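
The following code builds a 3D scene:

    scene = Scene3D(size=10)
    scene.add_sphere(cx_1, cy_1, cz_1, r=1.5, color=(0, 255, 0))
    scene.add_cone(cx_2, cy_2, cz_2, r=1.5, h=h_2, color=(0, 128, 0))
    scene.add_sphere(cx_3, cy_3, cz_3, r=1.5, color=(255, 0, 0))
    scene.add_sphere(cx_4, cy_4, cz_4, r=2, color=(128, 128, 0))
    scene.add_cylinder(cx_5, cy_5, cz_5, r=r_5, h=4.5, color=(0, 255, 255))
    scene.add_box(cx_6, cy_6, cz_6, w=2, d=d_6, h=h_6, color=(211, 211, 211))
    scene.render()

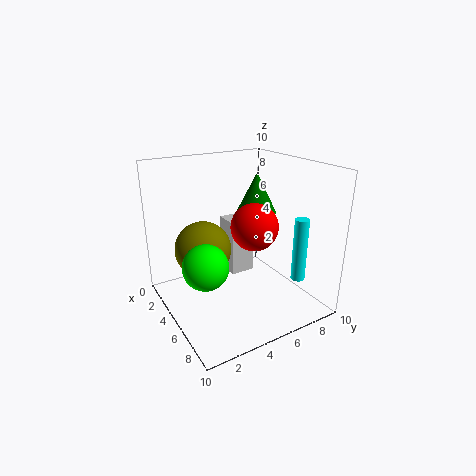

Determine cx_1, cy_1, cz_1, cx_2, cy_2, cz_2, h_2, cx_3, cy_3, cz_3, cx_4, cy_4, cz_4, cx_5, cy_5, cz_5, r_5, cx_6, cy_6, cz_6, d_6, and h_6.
cx_1 = 6, cy_1 = 2, cz_1 = 4, cx_2 = 3.5, cy_2 = 7.5, cz_2 = 6, h_2 = 3, cx_3 = 7, cy_3 = 5, cz_3 = 6.5, cx_4 = 3.5, cy_4 = 3, cz_4 = 4, cx_5 = 7.5, cy_5 = 8.5, cz_5 = 2, r_5 = 0.5, cx_6 = 0.5, cy_6 = 6, cz_6 = 0.5, d_6 = 2, h_6 = 4.5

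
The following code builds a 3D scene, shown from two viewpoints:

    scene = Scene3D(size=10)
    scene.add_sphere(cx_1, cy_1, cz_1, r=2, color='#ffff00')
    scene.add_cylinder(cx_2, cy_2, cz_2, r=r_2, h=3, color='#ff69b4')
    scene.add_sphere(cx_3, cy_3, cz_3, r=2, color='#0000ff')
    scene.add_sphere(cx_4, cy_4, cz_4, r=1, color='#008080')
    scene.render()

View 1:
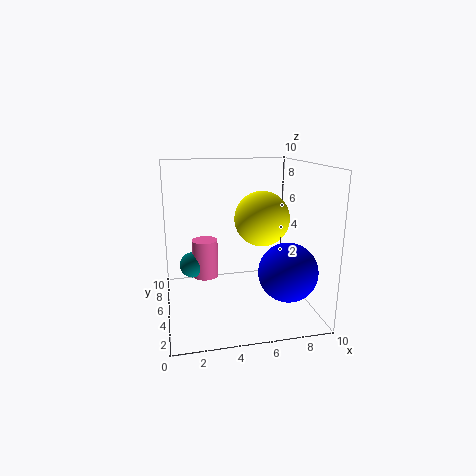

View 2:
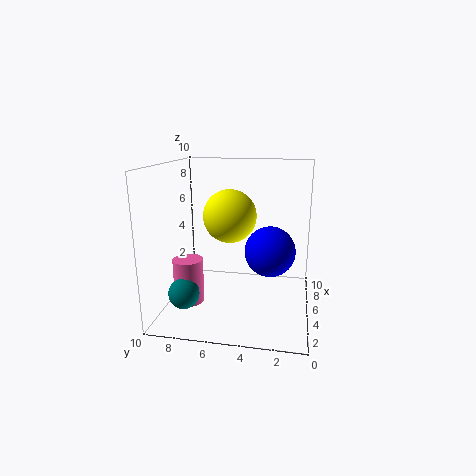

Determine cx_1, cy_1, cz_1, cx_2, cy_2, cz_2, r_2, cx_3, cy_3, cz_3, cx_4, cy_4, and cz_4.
cx_1 = 7; cy_1 = 6; cz_1 = 6; cx_2 = 3; cy_2 = 8; cz_2 = 1; r_2 = 1; cx_3 = 8; cy_3 = 3; cz_3 = 3; cx_4 = 2; cy_4 = 8; cz_4 = 2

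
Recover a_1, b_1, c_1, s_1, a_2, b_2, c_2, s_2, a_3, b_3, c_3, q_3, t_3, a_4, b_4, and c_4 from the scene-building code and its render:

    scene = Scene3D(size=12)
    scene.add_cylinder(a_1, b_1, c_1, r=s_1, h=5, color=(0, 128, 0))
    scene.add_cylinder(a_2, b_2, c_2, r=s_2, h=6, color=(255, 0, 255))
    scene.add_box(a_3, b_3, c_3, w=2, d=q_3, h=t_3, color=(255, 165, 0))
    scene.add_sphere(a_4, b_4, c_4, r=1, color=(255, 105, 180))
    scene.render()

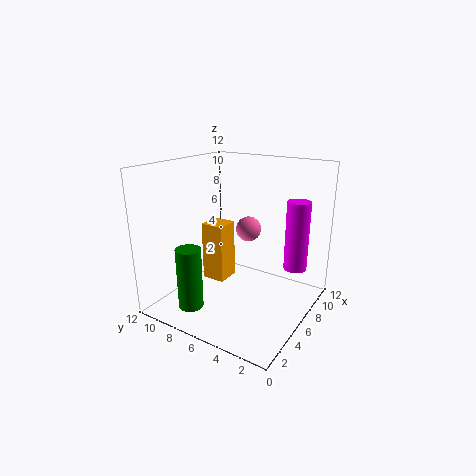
a_1 = 2; b_1 = 8; c_1 = 1; s_1 = 1; a_2 = 9; b_2 = 2; c_2 = 3; s_2 = 1; a_3 = 5; b_3 = 7; c_3 = 2; q_3 = 2; t_3 = 5; a_4 = 6; b_4 = 5; c_4 = 7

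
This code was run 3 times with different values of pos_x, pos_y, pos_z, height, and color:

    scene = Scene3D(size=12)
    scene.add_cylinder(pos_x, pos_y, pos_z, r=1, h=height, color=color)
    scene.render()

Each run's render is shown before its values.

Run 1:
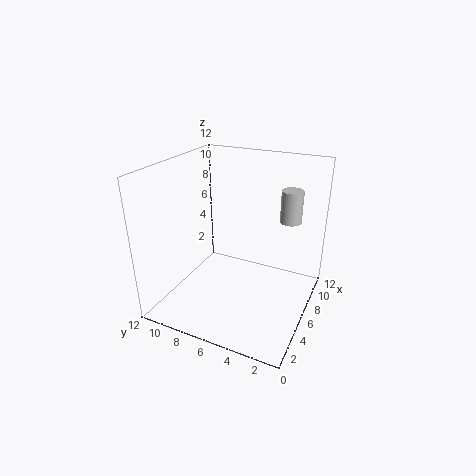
pos_x = 11; pos_y = 3; pos_z = 6; height = 3; color = 'lightgray'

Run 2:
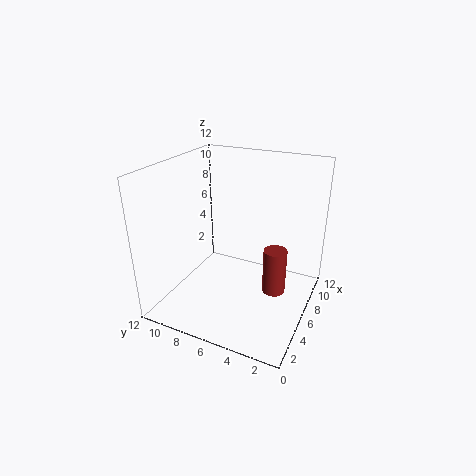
pos_x = 7; pos_y = 3; pos_z = 1; height = 4; color = 'brown'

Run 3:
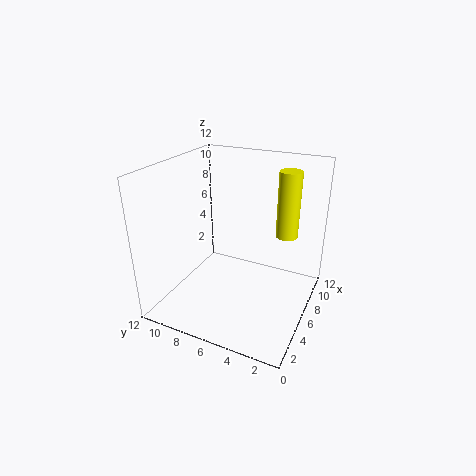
pos_x = 10; pos_y = 3; pos_z = 5; height = 6; color = 'yellow'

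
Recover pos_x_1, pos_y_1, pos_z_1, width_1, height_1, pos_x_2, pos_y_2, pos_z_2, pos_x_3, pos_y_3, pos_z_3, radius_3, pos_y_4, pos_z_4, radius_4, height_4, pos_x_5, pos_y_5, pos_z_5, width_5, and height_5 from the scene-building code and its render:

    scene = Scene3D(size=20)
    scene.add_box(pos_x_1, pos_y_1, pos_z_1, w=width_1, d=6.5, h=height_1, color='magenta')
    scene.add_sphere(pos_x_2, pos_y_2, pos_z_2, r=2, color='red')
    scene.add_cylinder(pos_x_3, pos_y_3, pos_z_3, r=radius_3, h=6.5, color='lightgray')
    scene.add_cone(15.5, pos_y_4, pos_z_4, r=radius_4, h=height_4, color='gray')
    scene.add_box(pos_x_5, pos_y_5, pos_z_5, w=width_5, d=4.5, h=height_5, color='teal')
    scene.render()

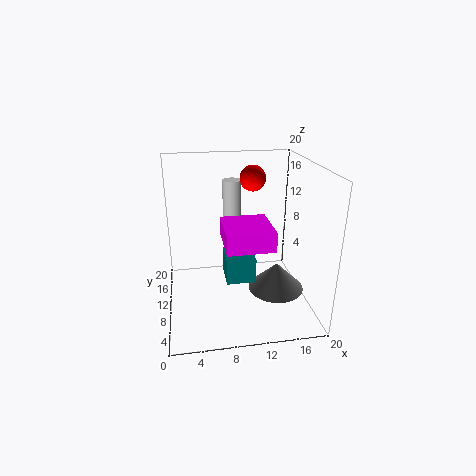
pos_x_1 = 7.5, pos_y_1 = 3, pos_z_1 = 11, width_1 = 6, height_1 = 2.5, pos_x_2 = 13.5, pos_y_2 = 17, pos_z_2 = 16.5, pos_x_3 = 10.5, pos_y_3 = 18.5, pos_z_3 = 9.5, radius_3 = 1.5, pos_y_4 = 9, pos_z_4 = 2, radius_4 = 4, height_4 = 4, pos_x_5 = 8, pos_y_5 = 7, pos_z_5 = 4.5, width_5 = 4, height_5 = 3.5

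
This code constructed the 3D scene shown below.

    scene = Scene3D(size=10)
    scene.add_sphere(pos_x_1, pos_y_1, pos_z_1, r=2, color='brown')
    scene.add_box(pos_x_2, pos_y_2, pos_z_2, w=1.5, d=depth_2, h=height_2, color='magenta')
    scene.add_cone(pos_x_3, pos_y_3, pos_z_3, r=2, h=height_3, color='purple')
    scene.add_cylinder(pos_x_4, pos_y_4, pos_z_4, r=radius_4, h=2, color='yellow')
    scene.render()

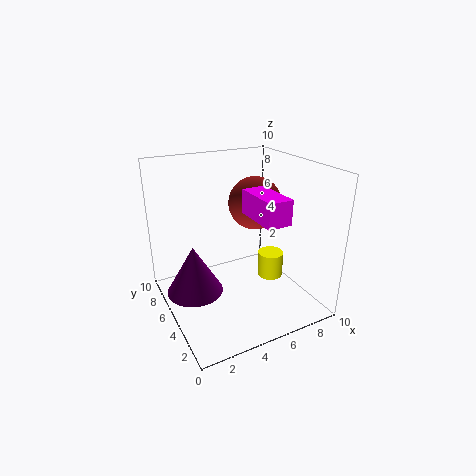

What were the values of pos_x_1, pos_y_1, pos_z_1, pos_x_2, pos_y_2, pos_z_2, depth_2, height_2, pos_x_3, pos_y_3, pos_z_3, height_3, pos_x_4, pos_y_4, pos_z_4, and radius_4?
pos_x_1 = 7.5, pos_y_1 = 7, pos_z_1 = 6.5, pos_x_2 = 4.5, pos_y_2 = 0.5, pos_z_2 = 7.5, depth_2 = 3, height_2 = 1.5, pos_x_3 = 2, pos_y_3 = 6, pos_z_3 = 1, height_3 = 3.5, pos_x_4 = 8.5, pos_y_4 = 6, pos_z_4 = 0.5, radius_4 = 1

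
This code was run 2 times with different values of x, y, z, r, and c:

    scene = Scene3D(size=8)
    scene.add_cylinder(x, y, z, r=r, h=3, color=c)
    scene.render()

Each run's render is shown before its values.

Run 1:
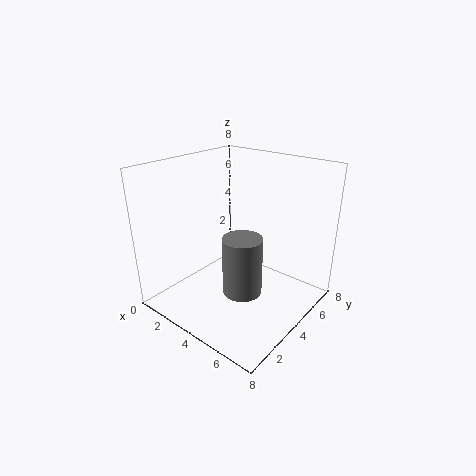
x = 5.5; y = 2.5; z = 2; r = 1; c = 'gray'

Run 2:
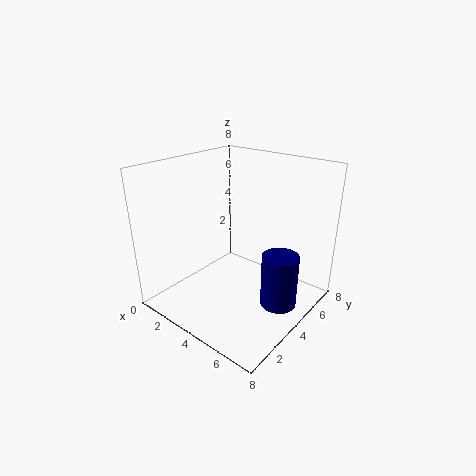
x = 6.5; y = 4.5; z = 0.5; r = 1; c = 'navy'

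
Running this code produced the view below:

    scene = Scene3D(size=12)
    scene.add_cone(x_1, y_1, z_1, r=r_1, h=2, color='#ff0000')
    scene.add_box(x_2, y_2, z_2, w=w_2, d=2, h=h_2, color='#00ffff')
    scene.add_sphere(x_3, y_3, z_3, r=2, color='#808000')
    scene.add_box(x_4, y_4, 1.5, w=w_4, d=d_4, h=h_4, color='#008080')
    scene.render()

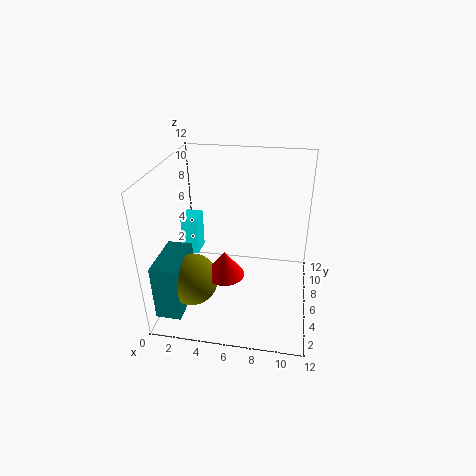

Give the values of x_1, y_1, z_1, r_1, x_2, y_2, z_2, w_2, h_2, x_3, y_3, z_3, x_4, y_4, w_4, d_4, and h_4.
x_1 = 5.5
y_1 = 3
z_1 = 4.5
r_1 = 1.5
x_2 = 0.5
y_2 = 7.5
z_2 = 3
w_2 = 1.5
h_2 = 3.5
x_3 = 3
y_3 = 2.5
z_3 = 4
x_4 = 0.5
y_4 = 0.5
w_4 = 2
d_4 = 4
h_4 = 4.5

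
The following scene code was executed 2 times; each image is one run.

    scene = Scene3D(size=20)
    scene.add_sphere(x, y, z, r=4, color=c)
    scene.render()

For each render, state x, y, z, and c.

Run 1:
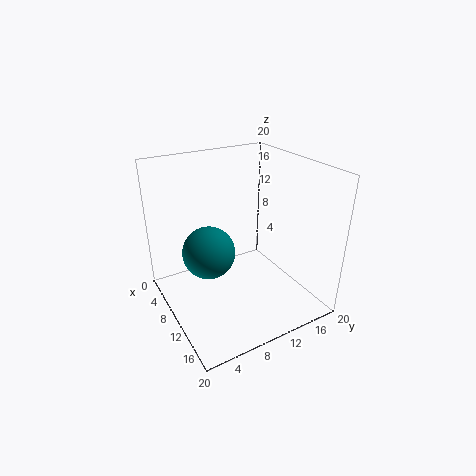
x = 5.5
y = 7.5
z = 6
c = 'teal'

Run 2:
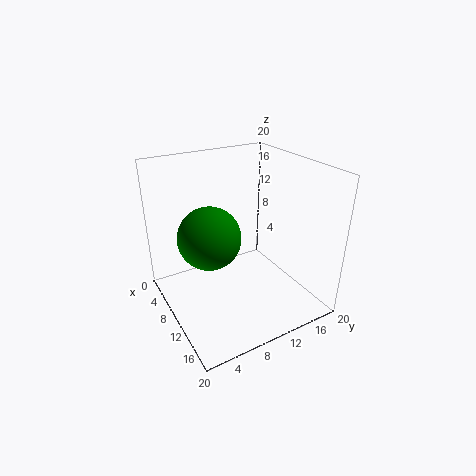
x = 11.5
y = 5
z = 12
c = 'green'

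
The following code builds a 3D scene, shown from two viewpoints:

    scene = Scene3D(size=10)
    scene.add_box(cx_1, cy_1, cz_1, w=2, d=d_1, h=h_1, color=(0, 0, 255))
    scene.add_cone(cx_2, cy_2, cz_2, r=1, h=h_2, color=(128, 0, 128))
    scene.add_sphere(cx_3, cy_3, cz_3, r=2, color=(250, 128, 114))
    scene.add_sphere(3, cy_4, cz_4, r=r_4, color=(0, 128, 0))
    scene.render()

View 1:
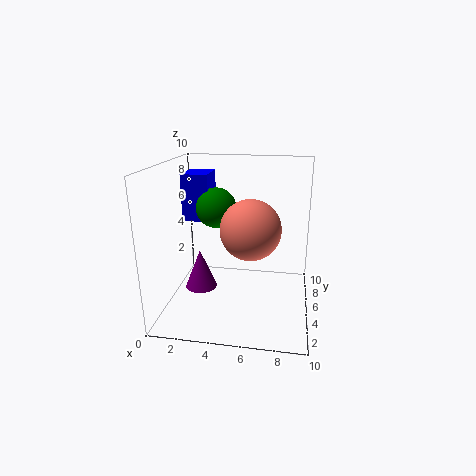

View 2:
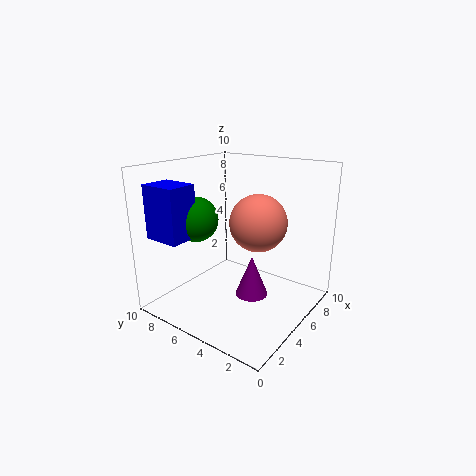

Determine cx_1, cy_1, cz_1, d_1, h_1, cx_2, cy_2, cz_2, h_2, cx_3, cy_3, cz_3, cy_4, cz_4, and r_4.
cx_1 = 0.5, cy_1 = 6.5, cz_1 = 5.5, d_1 = 2.5, h_1 = 3.5, cx_2 = 3, cy_2 = 2.5, cz_2 = 2.5, h_2 = 2.5, cx_3 = 6, cy_3 = 4, cz_3 = 6, cy_4 = 7, cz_4 = 6.5, r_4 = 1.5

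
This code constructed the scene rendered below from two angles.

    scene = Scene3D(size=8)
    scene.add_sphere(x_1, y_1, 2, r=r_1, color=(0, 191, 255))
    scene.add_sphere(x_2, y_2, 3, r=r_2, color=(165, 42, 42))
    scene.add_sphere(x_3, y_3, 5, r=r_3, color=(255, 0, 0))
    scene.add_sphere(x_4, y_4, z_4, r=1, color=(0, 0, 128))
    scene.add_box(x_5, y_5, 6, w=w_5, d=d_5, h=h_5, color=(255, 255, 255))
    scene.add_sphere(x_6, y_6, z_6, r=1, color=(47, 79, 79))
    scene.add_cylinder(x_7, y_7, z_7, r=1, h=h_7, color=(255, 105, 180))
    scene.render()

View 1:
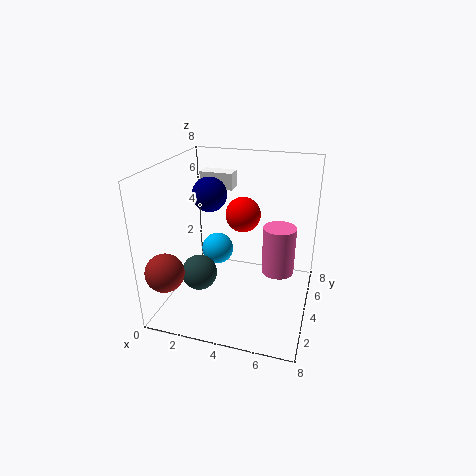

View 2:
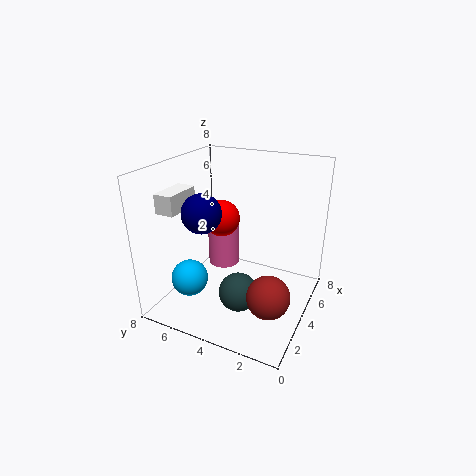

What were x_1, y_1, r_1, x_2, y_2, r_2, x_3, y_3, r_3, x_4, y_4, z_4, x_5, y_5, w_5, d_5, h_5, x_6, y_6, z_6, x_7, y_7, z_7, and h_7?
x_1 = 2; y_1 = 6; r_1 = 1; x_2 = 1; y_2 = 1; r_2 = 1; x_3 = 4; y_3 = 5; r_3 = 1; x_4 = 2; y_4 = 5; z_4 = 6; x_5 = 1; y_5 = 6; w_5 = 2; d_5 = 1; h_5 = 1; x_6 = 2; y_6 = 3; z_6 = 2; x_7 = 6; y_7 = 6; z_7 = 1; h_7 = 3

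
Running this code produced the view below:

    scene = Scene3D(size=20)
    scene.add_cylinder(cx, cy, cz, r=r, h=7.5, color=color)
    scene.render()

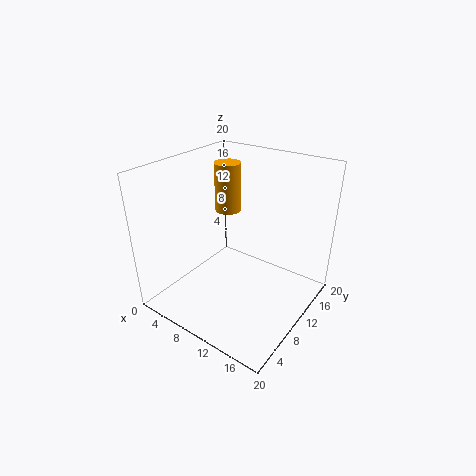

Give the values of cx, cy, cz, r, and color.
cx = 4.5, cy = 15, cz = 11, r = 2, color = 'orange'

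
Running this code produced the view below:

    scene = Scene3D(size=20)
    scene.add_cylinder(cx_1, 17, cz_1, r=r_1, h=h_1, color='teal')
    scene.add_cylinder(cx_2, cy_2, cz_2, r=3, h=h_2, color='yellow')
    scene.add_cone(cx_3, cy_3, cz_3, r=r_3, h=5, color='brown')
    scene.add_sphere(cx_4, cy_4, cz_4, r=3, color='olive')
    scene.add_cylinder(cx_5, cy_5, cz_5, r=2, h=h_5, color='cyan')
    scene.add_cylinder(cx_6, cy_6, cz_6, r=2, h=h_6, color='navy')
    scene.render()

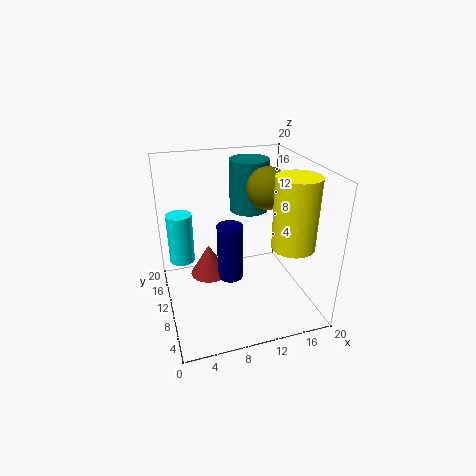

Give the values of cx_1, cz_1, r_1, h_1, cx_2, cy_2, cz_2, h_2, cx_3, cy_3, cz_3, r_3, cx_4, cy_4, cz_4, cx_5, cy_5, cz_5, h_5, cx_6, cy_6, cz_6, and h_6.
cx_1 = 14, cz_1 = 11, r_1 = 3, h_1 = 8, cx_2 = 17, cy_2 = 7, cz_2 = 9, h_2 = 10, cx_3 = 7, cy_3 = 16, cz_3 = 1, r_3 = 3, cx_4 = 15, cy_4 = 12, cz_4 = 16, cx_5 = 3, cy_5 = 18, cz_5 = 3, h_5 = 8, cx_6 = 10, cy_6 = 14, cz_6 = 1, h_6 = 9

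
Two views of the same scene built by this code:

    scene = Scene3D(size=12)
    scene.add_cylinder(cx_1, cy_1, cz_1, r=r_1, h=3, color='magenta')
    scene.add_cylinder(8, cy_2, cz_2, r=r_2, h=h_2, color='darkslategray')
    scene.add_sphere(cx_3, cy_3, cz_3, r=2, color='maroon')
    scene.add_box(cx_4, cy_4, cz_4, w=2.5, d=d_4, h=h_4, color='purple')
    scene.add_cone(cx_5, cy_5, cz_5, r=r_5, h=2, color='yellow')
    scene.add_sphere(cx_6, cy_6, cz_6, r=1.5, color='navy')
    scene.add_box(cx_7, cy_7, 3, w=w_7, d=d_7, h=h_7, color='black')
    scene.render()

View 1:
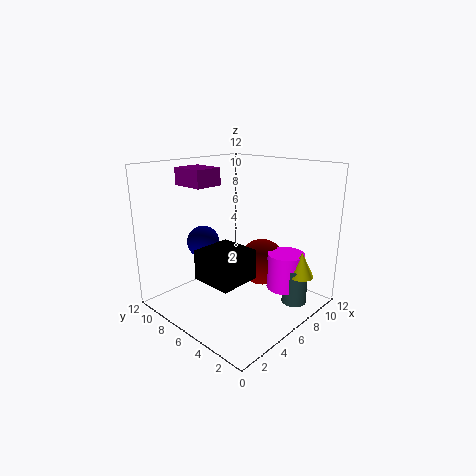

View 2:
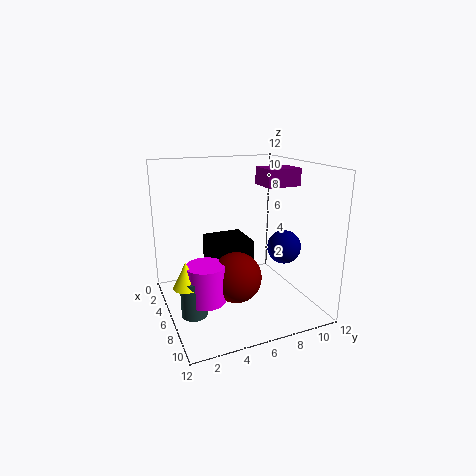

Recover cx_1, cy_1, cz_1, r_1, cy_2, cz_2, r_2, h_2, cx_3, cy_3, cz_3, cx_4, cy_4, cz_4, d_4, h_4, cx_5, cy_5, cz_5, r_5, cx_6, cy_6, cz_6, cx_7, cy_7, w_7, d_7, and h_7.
cx_1 = 8
cy_1 = 2.5
cz_1 = 2
r_1 = 1.5
cy_2 = 1.5
cz_2 = 1
r_2 = 1
h_2 = 3
cx_3 = 8
cy_3 = 5
cz_3 = 3.5
cx_4 = 4
cy_4 = 8.5
cz_4 = 10
d_4 = 3
h_4 = 1.5
cx_5 = 8
cy_5 = 1
cz_5 = 3.5
r_5 = 1
cx_6 = 6
cy_6 = 10.5
cz_6 = 4.5
cx_7 = 2.5
cy_7 = 4
w_7 = 3.5
d_7 = 3.5
h_7 = 2.5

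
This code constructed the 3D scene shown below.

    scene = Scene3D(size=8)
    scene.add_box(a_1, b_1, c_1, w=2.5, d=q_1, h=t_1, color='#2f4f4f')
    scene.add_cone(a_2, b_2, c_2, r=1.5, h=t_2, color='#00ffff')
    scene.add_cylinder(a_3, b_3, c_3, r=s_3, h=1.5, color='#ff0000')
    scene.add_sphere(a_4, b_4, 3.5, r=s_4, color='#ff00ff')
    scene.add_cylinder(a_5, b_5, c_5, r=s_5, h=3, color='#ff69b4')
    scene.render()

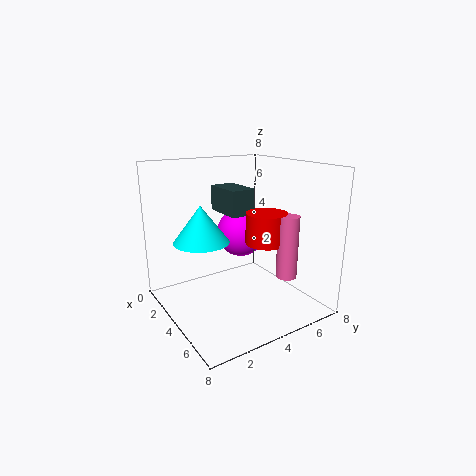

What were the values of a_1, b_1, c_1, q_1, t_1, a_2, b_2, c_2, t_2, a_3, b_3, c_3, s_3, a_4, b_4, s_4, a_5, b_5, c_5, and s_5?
a_1 = 1
b_1 = 4
c_1 = 5
q_1 = 1.5
t_1 = 1.5
a_2 = 3.5
b_2 = 2
c_2 = 4
t_2 = 2
a_3 = 6.5
b_3 = 4
c_3 = 4.5
s_3 = 1
a_4 = 2
b_4 = 5.5
s_4 = 1.5
a_5 = 7.5
b_5 = 4.5
c_5 = 3
s_5 = 0.5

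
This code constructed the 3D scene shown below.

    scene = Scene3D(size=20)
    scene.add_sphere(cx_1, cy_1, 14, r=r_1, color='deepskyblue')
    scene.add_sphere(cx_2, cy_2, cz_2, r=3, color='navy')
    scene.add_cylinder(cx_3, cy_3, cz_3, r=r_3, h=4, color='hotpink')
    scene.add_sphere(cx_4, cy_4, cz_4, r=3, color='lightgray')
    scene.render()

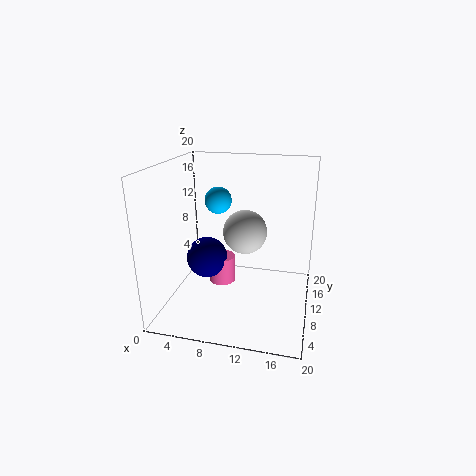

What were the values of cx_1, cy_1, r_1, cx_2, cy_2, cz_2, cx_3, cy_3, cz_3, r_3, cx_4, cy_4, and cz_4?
cx_1 = 6, cy_1 = 14, r_1 = 2, cx_2 = 5, cy_2 = 11, cz_2 = 6, cx_3 = 7, cy_3 = 12, cz_3 = 2, r_3 = 2, cx_4 = 11, cy_4 = 10, cz_4 = 11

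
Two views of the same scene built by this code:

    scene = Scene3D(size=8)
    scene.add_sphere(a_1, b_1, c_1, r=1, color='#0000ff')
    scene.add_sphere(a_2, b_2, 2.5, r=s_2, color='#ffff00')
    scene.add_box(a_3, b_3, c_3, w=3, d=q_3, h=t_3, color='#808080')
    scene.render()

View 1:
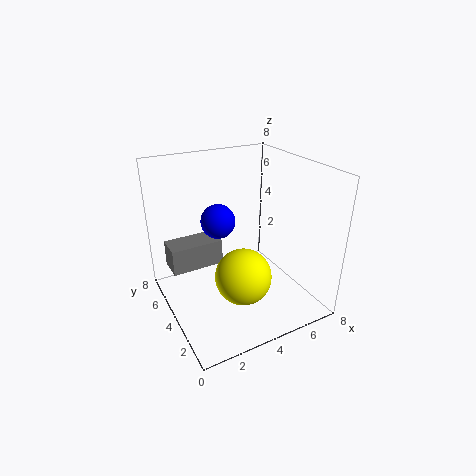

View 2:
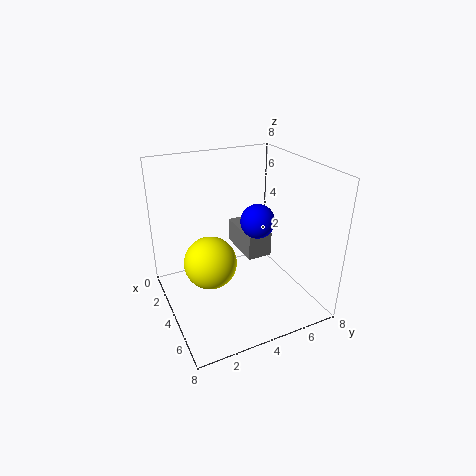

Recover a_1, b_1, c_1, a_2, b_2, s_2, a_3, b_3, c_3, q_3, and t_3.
a_1 = 3.5, b_1 = 5.5, c_1 = 4.5, a_2 = 3.5, b_2 = 2.5, s_2 = 1.5, a_3 = 0.5, b_3 = 5, c_3 = 2, q_3 = 1.5, t_3 = 1.5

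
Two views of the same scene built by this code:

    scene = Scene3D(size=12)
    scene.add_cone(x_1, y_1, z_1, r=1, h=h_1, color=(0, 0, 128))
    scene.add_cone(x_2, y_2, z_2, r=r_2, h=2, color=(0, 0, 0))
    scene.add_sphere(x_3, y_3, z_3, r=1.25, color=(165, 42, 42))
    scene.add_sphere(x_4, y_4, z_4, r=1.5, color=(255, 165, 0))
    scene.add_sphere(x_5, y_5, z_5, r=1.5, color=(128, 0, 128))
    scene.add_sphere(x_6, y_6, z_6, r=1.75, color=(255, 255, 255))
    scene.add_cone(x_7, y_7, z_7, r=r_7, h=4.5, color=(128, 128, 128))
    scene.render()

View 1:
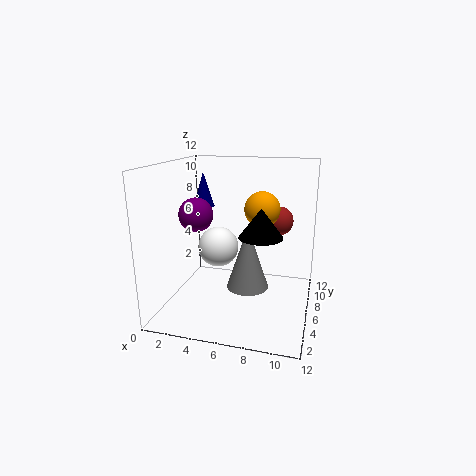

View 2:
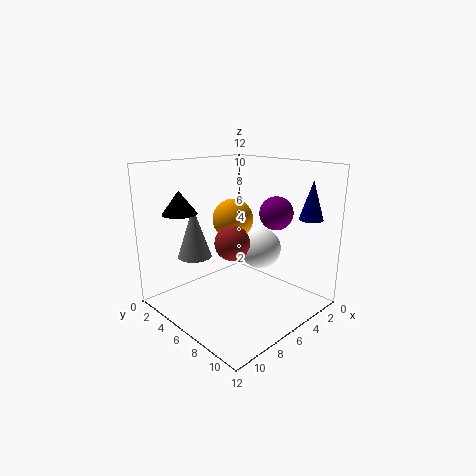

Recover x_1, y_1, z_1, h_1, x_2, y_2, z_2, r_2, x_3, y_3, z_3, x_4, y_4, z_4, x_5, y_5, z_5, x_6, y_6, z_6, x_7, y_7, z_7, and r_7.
x_1 = 1.5; y_1 = 10; z_1 = 7.5; h_1 = 3.25; x_2 = 8.75; y_2 = 1.75; z_2 = 7.75; r_2 = 1.5; x_3 = 9; y_3 = 8.5; z_3 = 7; x_4 = 7.75; y_4 = 7.25; z_4 = 8.25; x_5 = 2; y_5 = 6.75; z_5 = 7.5; x_6 = 4; y_6 = 6.75; z_6 = 4.75; x_7 = 7.75; y_7 = 2.25; z_7 = 3.75; r_7 = 1.5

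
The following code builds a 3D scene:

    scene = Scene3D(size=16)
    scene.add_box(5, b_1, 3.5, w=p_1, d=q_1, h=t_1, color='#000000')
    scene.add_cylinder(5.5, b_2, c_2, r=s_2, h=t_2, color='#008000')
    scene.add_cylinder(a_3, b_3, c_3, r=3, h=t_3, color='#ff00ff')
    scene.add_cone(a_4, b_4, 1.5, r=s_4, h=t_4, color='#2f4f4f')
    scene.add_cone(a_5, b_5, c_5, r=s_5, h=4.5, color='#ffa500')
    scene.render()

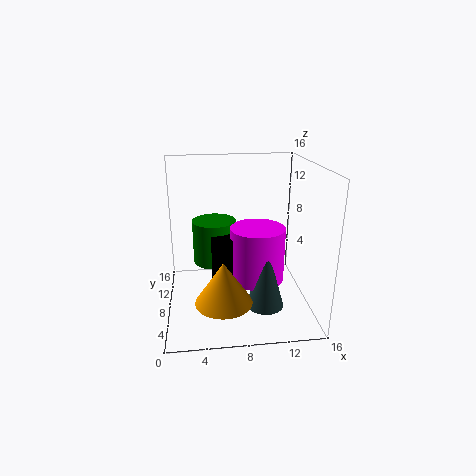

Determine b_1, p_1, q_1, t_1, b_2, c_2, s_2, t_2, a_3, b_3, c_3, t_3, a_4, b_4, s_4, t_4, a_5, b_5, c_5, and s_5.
b_1 = 6; p_1 = 2.5; q_1 = 2; t_1 = 5; b_2 = 10; c_2 = 4.5; s_2 = 2.5; t_2 = 5; a_3 = 10; b_3 = 7; c_3 = 3.5; t_3 = 6; a_4 = 10.5; b_4 = 4.5; s_4 = 2; t_4 = 7; a_5 = 6; b_5 = 4; c_5 = 2.5; s_5 = 3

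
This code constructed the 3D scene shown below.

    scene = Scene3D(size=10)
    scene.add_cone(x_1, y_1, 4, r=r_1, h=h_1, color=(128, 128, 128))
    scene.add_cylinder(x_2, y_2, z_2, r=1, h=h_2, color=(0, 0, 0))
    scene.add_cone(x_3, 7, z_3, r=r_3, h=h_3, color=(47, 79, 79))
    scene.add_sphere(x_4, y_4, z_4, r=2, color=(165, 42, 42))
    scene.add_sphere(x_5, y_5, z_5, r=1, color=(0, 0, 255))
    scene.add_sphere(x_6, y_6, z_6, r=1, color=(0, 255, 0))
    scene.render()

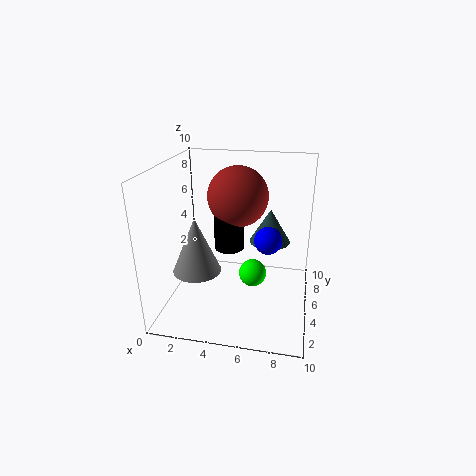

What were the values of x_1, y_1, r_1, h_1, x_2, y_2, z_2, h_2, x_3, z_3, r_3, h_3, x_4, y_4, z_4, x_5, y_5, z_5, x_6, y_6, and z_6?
x_1 = 3
y_1 = 2
r_1 = 1.5
h_1 = 3.5
x_2 = 4.5
y_2 = 4.5
z_2 = 4.5
h_2 = 4.5
x_3 = 7
z_3 = 4
r_3 = 1.5
h_3 = 2.5
x_4 = 5
y_4 = 5
z_4 = 8
x_5 = 7
y_5 = 6
z_5 = 4.5
x_6 = 6
y_6 = 5.5
z_6 = 2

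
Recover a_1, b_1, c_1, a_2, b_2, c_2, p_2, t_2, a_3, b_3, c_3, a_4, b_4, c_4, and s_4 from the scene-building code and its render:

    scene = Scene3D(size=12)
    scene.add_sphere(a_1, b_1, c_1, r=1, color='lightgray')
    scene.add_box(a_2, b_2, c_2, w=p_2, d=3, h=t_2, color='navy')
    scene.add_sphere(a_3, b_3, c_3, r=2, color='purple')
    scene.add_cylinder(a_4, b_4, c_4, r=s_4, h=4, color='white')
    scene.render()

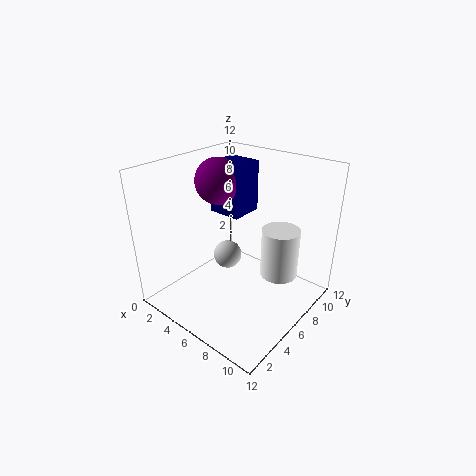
a_1 = 7.5; b_1 = 3; c_1 = 6.5; a_2 = 2; b_2 = 7; c_2 = 7; p_2 = 3; t_2 = 4.5; a_3 = 3; b_3 = 7; c_3 = 10; a_4 = 9.5; b_4 = 7; c_4 = 3.5; s_4 = 1.5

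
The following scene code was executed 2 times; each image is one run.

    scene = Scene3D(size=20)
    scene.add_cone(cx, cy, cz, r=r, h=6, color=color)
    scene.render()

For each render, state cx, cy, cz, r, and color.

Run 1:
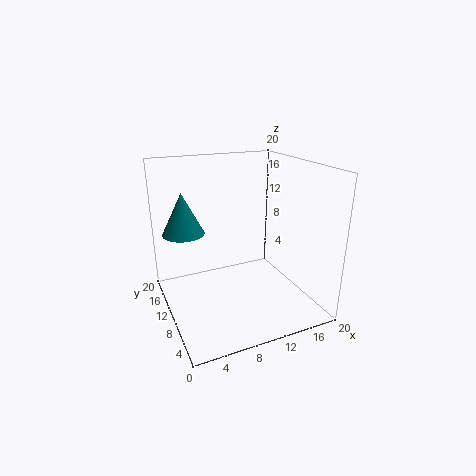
cx = 3.5
cy = 14.5
cz = 10
r = 3
color = 'teal'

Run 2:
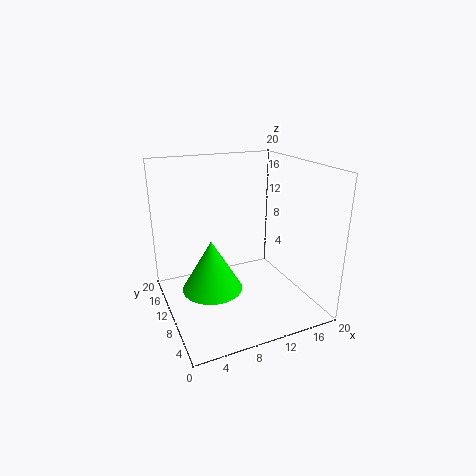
cx = 4
cy = 4
cz = 7
r = 3.5
color = 'lime'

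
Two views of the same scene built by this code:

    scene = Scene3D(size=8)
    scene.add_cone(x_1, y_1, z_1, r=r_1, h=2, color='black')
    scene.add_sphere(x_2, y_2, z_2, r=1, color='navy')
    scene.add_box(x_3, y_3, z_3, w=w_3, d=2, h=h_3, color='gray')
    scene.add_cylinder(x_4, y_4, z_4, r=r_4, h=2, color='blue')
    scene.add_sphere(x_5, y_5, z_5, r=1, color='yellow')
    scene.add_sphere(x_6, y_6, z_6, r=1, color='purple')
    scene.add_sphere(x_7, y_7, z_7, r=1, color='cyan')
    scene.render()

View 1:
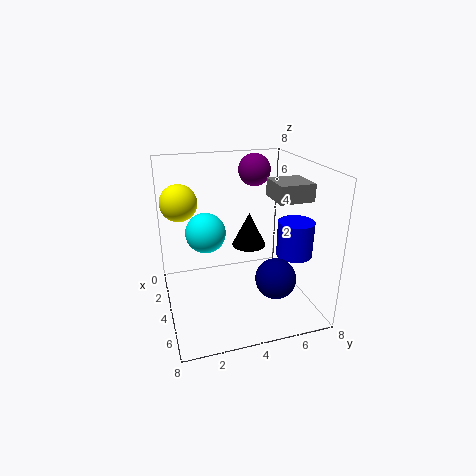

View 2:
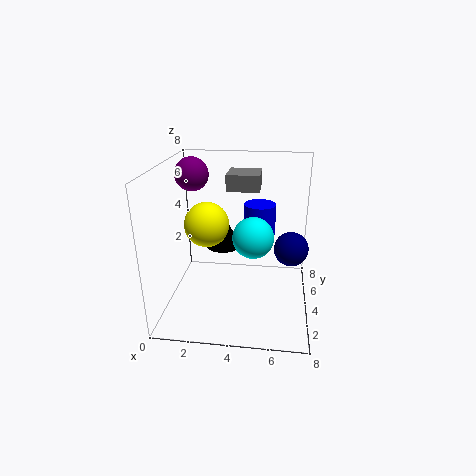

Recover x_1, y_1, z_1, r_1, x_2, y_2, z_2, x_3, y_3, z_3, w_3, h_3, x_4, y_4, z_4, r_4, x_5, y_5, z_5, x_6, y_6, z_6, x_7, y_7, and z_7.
x_1 = 3, y_1 = 5, z_1 = 3, r_1 = 1, x_2 = 7, y_2 = 5, z_2 = 3, x_3 = 3, y_3 = 6, z_3 = 6, w_3 = 2, h_3 = 1, x_4 = 5, y_4 = 7, z_4 = 3, r_4 = 1, x_5 = 3, y_5 = 1, z_5 = 6, x_6 = 1, y_6 = 6, z_6 = 7, x_7 = 5, y_7 = 2, z_7 = 5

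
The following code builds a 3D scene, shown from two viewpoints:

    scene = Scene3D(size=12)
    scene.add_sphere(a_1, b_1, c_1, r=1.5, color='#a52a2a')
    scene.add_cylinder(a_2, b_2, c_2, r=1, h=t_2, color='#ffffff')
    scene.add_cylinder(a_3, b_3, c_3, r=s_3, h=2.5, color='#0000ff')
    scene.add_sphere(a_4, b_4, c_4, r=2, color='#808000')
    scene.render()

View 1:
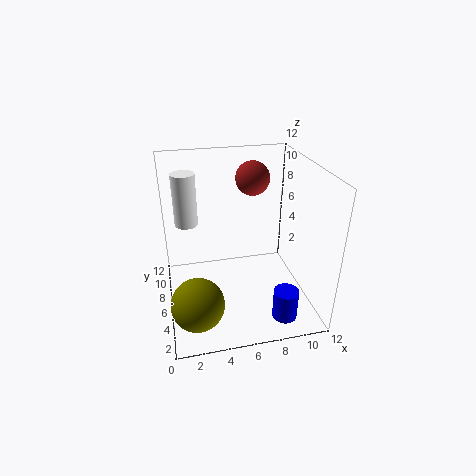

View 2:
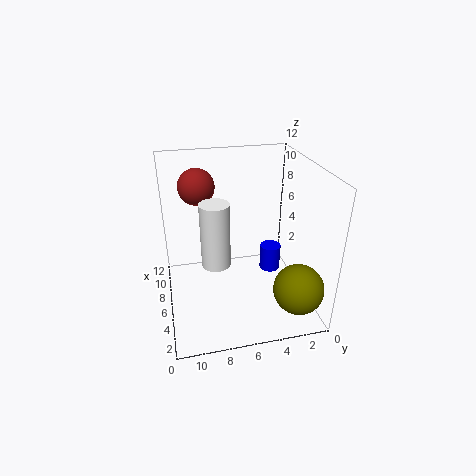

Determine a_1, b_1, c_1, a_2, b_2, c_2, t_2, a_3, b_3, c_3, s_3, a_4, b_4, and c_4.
a_1 = 8, b_1 = 9, c_1 = 10, a_2 = 2, b_2 = 8.5, c_2 = 6.5, t_2 = 4.5, a_3 = 9, b_3 = 2, c_3 = 0.5, s_3 = 1, a_4 = 2, b_4 = 2, c_4 = 3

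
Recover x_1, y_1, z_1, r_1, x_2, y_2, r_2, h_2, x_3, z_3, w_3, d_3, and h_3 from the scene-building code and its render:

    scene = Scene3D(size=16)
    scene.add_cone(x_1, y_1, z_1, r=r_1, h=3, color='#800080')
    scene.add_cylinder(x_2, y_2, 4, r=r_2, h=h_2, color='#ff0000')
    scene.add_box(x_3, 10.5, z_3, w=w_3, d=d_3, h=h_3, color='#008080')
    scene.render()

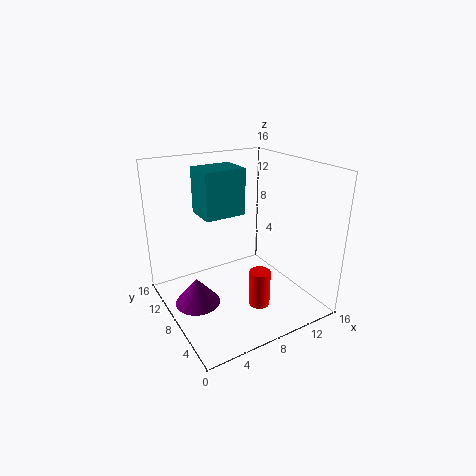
x_1 = 3, y_1 = 8.5, z_1 = 1, r_1 = 2.5, x_2 = 6.5, y_2 = 1.5, r_2 = 1, h_2 = 3.5, x_3 = 5.5, z_3 = 9.5, w_3 = 5, d_3 = 4, h_3 = 5.5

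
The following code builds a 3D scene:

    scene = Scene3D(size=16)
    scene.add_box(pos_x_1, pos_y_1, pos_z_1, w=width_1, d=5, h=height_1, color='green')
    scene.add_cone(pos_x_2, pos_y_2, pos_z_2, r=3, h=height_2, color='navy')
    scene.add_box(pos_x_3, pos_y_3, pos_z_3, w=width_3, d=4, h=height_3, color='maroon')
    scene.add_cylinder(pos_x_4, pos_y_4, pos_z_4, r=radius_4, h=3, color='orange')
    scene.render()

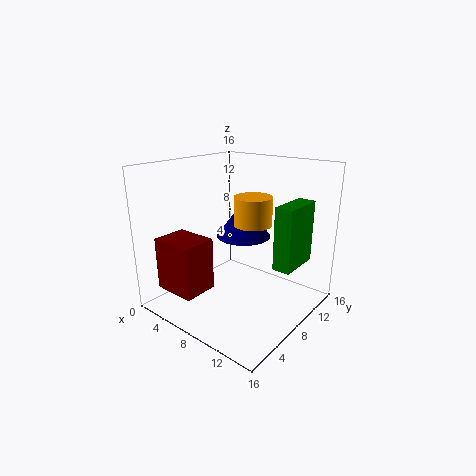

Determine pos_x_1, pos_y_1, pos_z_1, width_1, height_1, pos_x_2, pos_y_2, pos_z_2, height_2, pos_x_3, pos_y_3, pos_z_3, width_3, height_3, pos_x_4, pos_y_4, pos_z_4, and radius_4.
pos_x_1 = 12, pos_y_1 = 9, pos_z_1 = 5, width_1 = 2, height_1 = 7, pos_x_2 = 8, pos_y_2 = 9, pos_z_2 = 8, height_2 = 4, pos_x_3 = 1, pos_y_3 = 2, pos_z_3 = 2, width_3 = 5, height_3 = 6, pos_x_4 = 10, pos_y_4 = 8, pos_z_4 = 10, radius_4 = 2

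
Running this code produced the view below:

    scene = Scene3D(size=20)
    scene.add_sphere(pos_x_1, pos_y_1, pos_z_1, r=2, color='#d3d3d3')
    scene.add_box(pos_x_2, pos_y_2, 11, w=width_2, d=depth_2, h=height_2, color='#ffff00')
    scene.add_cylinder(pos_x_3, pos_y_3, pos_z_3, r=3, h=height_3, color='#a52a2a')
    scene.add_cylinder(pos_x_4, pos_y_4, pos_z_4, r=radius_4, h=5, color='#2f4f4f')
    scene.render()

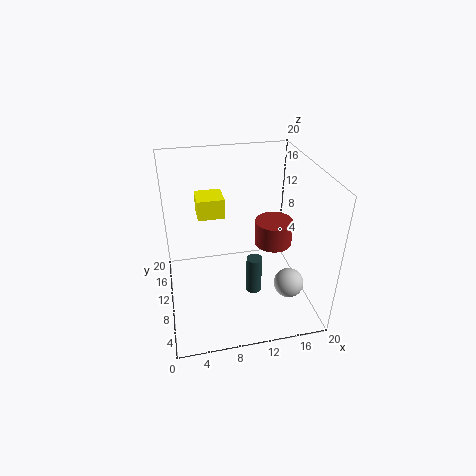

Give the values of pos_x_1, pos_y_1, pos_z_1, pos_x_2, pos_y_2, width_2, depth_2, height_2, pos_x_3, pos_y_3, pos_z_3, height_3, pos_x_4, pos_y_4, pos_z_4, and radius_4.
pos_x_1 = 16; pos_y_1 = 5; pos_z_1 = 5; pos_x_2 = 5; pos_y_2 = 14; width_2 = 4; depth_2 = 4; height_2 = 3; pos_x_3 = 17; pos_y_3 = 15; pos_z_3 = 5; height_3 = 4; pos_x_4 = 11; pos_y_4 = 5; pos_z_4 = 5; radius_4 = 1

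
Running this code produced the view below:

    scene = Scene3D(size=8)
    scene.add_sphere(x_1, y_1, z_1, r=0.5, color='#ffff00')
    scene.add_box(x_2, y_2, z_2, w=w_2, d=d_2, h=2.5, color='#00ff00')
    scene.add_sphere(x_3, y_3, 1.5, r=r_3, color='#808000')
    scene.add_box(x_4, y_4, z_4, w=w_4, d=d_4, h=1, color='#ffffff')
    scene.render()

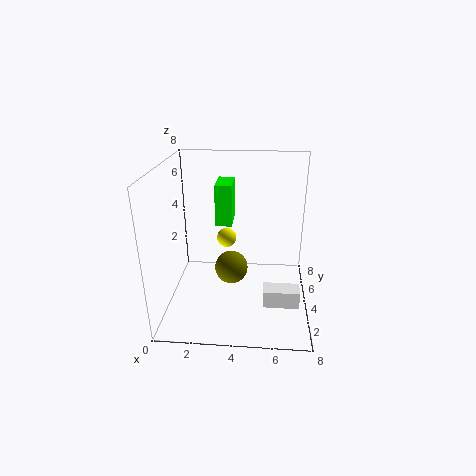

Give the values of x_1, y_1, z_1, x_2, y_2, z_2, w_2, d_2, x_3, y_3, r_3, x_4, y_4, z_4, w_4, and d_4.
x_1 = 3.5, y_1 = 3, z_1 = 4.5, x_2 = 2.5, y_2 = 5.5, z_2 = 4, w_2 = 1, d_2 = 2, x_3 = 3.5, y_3 = 5, r_3 = 1, x_4 = 5.5, y_4 = 2.5, z_4 = 0.5, w_4 = 2, d_4 = 1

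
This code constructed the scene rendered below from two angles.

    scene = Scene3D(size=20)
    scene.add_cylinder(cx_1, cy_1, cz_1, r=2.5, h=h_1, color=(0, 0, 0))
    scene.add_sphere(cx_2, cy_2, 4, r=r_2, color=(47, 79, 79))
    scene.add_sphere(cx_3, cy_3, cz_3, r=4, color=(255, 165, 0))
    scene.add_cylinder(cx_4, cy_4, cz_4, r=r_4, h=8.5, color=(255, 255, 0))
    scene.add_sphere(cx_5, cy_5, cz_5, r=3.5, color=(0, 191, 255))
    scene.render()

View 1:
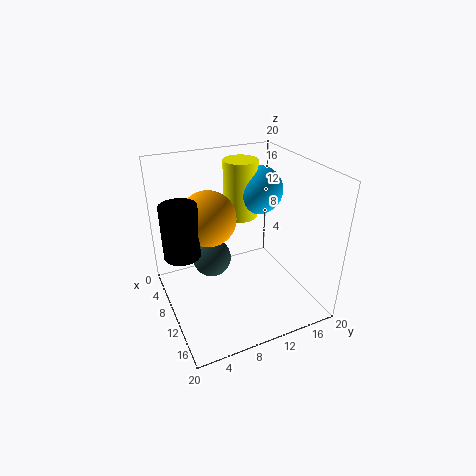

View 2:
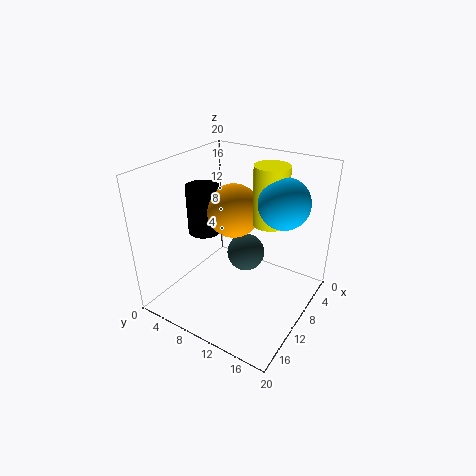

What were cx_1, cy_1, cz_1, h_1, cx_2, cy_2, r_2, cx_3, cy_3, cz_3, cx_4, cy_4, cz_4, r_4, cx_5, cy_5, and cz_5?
cx_1 = 8, cy_1 = 2.5, cz_1 = 8, h_1 = 7.5, cx_2 = 4.5, cy_2 = 8, r_2 = 3, cx_3 = 6.5, cy_3 = 7, cz_3 = 12, cx_4 = 5.5, cy_4 = 12.5, cz_4 = 11, r_4 = 2.5, cx_5 = 6.5, cy_5 = 15, cz_5 = 15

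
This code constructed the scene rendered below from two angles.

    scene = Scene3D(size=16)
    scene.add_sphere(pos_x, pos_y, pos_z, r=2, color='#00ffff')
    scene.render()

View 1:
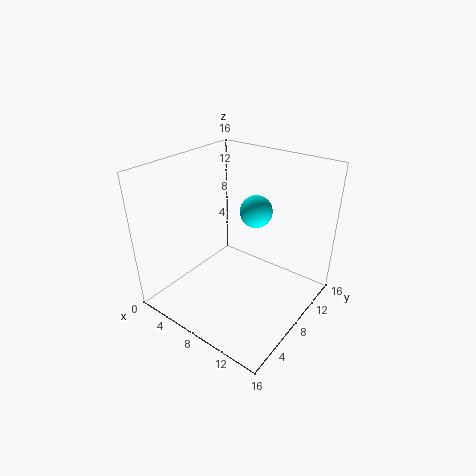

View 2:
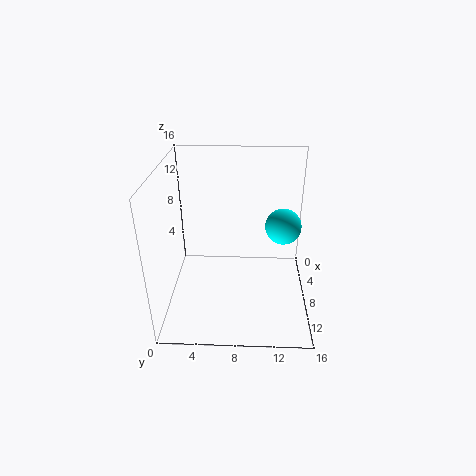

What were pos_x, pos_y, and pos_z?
pos_x = 7; pos_y = 13; pos_z = 9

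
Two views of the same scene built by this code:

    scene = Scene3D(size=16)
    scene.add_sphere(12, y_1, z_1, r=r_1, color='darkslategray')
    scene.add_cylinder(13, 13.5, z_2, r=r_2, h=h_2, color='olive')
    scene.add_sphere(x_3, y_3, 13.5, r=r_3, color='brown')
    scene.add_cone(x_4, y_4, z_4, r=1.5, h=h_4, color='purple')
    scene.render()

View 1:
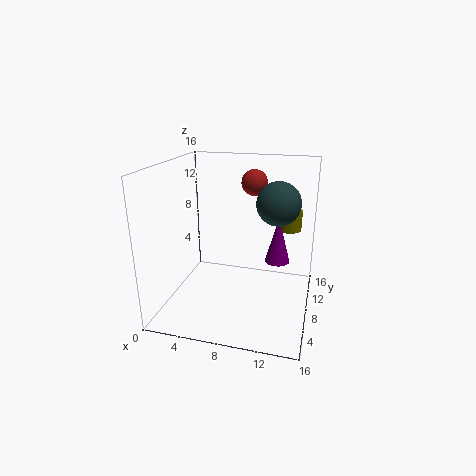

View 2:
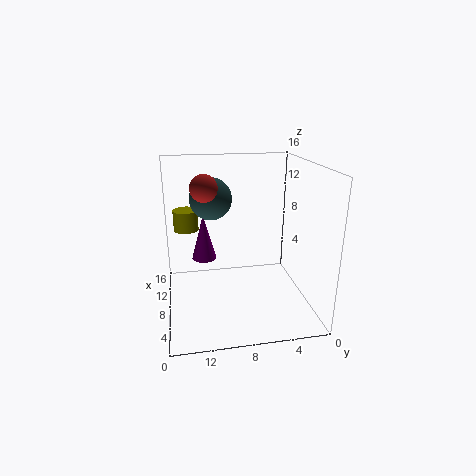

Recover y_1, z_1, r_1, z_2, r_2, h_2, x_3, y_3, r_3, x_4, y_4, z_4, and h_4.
y_1 = 10.5, z_1 = 11.5, r_1 = 2.5, z_2 = 7.5, r_2 = 1.5, h_2 = 2.5, x_3 = 9, y_3 = 11.5, r_3 = 1.5, x_4 = 12, y_4 = 11.5, z_4 = 4, h_4 = 5.5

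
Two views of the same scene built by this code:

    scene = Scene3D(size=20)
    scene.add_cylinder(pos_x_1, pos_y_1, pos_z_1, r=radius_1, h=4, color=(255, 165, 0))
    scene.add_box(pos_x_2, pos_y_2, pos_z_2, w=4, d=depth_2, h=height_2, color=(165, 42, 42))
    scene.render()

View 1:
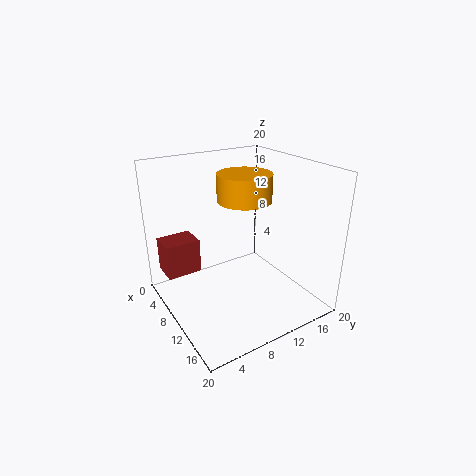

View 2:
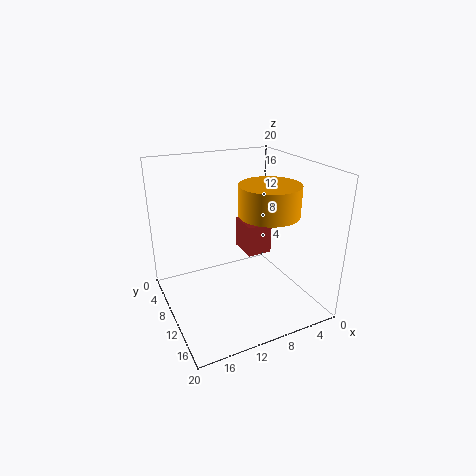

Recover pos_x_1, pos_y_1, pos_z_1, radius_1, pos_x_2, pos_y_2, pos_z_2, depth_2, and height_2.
pos_x_1 = 7; pos_y_1 = 13; pos_z_1 = 14; radius_1 = 4; pos_x_2 = 2; pos_y_2 = 1; pos_z_2 = 4; depth_2 = 5; height_2 = 5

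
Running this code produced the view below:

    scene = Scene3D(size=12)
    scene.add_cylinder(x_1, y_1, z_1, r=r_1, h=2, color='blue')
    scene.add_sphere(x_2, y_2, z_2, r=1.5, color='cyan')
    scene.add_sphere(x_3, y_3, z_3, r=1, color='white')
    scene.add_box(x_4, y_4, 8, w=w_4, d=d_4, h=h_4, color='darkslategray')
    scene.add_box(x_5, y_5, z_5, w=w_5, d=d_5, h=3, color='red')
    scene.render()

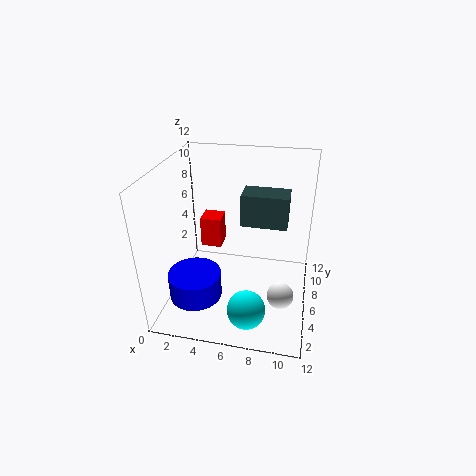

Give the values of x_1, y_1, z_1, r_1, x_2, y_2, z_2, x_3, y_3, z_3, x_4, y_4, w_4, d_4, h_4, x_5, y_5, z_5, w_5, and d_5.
x_1 = 3.5
y_1 = 2
z_1 = 3
r_1 = 2
x_2 = 7.5
y_2 = 2
z_2 = 2
x_3 = 10
y_3 = 2.5
z_3 = 3.5
x_4 = 6.5
y_4 = 4.5
w_4 = 3.5
d_4 = 2
h_4 = 2.5
x_5 = 1.5
y_5 = 9.5
z_5 = 2.5
w_5 = 2
d_5 = 2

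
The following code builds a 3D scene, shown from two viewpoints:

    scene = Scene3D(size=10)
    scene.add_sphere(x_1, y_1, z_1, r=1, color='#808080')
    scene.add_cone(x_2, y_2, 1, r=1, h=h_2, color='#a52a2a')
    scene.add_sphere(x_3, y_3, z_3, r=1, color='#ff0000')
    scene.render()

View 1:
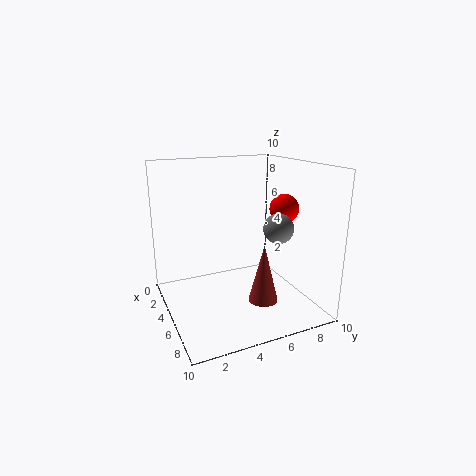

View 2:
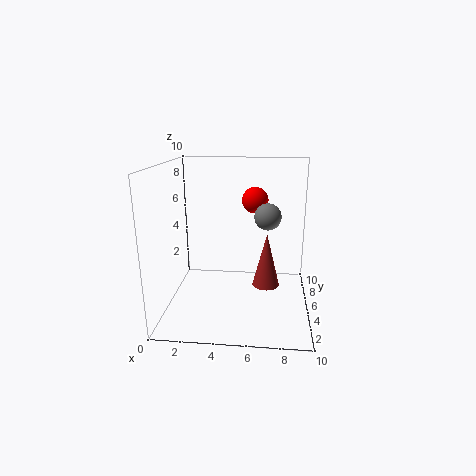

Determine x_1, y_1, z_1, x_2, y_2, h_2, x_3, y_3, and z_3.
x_1 = 7; y_1 = 7; z_1 = 6; x_2 = 7; y_2 = 6; h_2 = 4; x_3 = 6; y_3 = 8; z_3 = 7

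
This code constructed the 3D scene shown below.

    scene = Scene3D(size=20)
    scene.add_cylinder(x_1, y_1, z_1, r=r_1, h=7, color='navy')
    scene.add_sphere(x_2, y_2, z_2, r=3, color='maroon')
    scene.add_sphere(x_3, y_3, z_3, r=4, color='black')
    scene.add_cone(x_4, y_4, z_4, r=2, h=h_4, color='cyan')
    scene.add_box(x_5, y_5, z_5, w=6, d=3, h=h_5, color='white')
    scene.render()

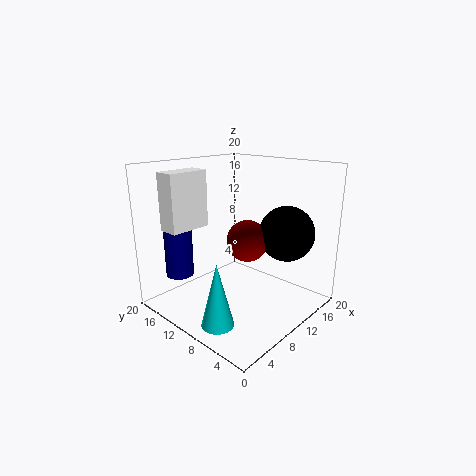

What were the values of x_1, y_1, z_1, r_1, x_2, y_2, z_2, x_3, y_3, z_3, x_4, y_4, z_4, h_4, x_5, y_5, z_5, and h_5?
x_1 = 5; y_1 = 17; z_1 = 4; r_1 = 2; x_2 = 12; y_2 = 10; z_2 = 9; x_3 = 16; y_3 = 6; z_3 = 10; x_4 = 2; y_4 = 6; z_4 = 2; h_4 = 8; x_5 = 3; y_5 = 15; z_5 = 11; h_5 = 8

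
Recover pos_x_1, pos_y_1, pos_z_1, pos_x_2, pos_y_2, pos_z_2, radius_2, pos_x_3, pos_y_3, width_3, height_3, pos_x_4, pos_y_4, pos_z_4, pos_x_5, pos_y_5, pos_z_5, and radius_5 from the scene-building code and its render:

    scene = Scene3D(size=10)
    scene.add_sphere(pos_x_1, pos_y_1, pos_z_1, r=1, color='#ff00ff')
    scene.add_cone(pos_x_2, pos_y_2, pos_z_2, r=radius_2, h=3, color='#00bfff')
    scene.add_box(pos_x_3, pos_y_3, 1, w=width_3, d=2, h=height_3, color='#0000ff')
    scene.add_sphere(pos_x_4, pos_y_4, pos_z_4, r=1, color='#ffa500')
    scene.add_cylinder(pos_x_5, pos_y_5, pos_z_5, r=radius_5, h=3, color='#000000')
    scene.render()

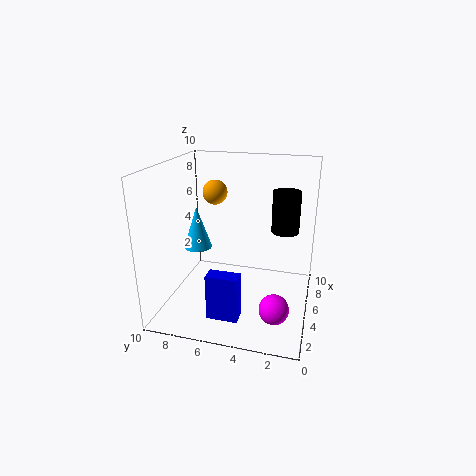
pos_x_1 = 3
pos_y_1 = 2
pos_z_1 = 1
pos_x_2 = 5
pos_y_2 = 8
pos_z_2 = 4
radius_2 = 1
pos_x_3 = 1
pos_y_3 = 4
width_3 = 1
height_3 = 3
pos_x_4 = 9
pos_y_4 = 8
pos_z_4 = 7
pos_x_5 = 7
pos_y_5 = 2
pos_z_5 = 5
radius_5 = 1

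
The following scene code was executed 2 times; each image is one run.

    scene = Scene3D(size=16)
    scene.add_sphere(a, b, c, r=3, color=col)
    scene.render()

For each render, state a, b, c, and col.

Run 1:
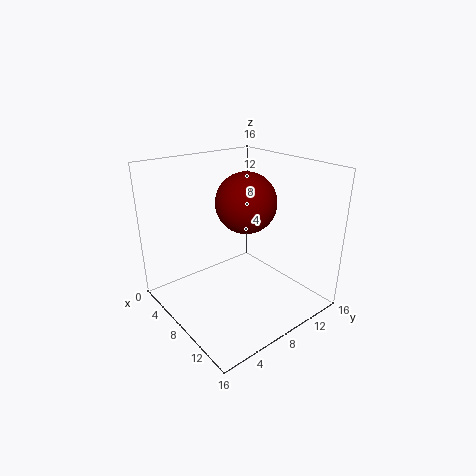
a = 10.5
b = 7
c = 13
col = 'maroon'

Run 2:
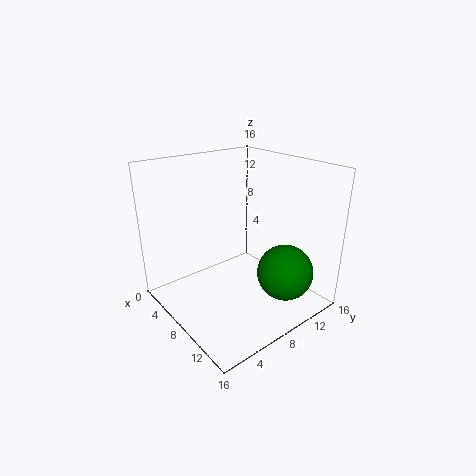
a = 13
b = 10.5
c = 5
col = 'green'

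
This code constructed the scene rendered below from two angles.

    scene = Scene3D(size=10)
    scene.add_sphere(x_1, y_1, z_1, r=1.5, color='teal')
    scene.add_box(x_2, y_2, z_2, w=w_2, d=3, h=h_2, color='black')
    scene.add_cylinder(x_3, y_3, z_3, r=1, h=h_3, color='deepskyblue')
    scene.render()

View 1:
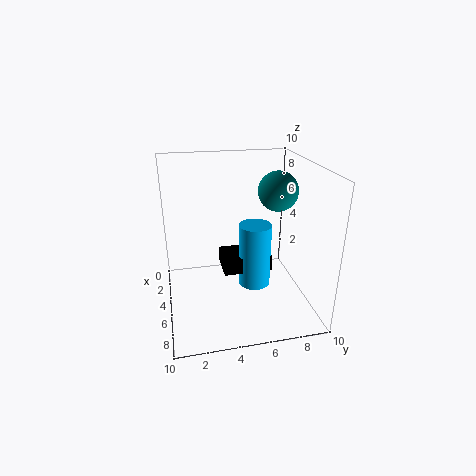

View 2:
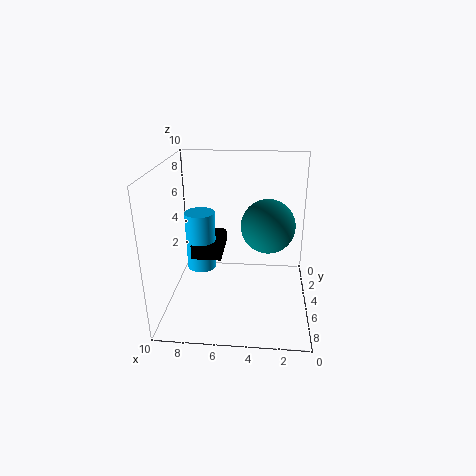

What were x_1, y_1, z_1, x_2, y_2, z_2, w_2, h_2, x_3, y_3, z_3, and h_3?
x_1 = 3; y_1 = 8.5; z_1 = 7.5; x_2 = 6; y_2 = 3.5; z_2 = 4; w_2 = 2; h_2 = 1; x_3 = 7.5; y_3 = 5.5; z_3 = 3; h_3 = 4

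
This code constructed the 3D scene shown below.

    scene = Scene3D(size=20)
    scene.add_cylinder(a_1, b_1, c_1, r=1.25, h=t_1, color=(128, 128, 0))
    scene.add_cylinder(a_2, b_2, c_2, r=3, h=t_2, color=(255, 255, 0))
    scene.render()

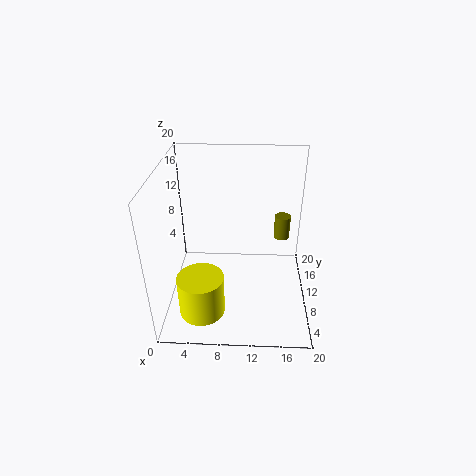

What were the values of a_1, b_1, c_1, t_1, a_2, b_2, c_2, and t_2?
a_1 = 16.75, b_1 = 17, c_1 = 6, t_1 = 3.75, a_2 = 5.5, b_2 = 3.75, c_2 = 2.5, t_2 = 5.5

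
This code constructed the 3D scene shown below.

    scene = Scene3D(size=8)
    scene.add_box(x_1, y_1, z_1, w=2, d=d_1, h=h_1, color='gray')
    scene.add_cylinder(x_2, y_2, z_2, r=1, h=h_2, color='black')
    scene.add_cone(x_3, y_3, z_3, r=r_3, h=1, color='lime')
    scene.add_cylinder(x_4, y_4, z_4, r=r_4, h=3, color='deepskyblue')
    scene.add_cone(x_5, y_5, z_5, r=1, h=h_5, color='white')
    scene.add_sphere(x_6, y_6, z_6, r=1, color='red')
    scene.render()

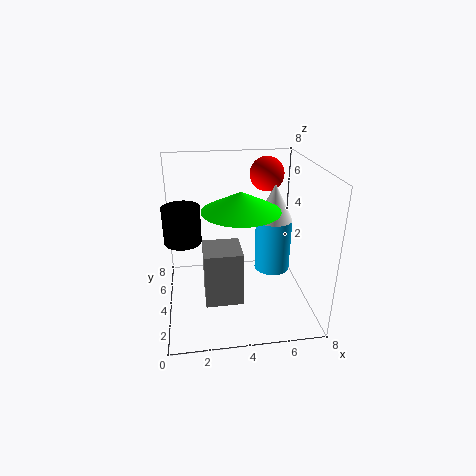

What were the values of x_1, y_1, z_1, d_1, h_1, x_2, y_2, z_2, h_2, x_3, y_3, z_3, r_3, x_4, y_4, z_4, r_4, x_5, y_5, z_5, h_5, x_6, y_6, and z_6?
x_1 = 2
y_1 = 2
z_1 = 1
d_1 = 2
h_1 = 3
x_2 = 1
y_2 = 4
z_2 = 4
h_2 = 2
x_3 = 4
y_3 = 3
z_3 = 6
r_3 = 2
x_4 = 6
y_4 = 4
z_4 = 2
r_4 = 1
x_5 = 6
y_5 = 4
z_5 = 5
h_5 = 2
x_6 = 6
y_6 = 6
z_6 = 7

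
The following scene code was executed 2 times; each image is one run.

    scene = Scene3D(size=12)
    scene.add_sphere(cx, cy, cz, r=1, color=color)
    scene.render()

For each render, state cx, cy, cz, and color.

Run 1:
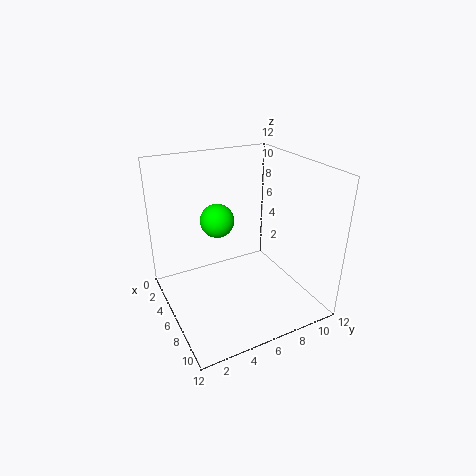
cx = 11, cy = 2, cz = 10.5, color = 'lime'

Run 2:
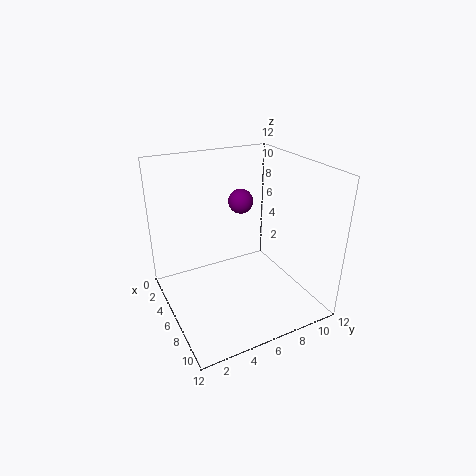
cx = 5.5, cy = 6.5, cz = 9, color = 'purple'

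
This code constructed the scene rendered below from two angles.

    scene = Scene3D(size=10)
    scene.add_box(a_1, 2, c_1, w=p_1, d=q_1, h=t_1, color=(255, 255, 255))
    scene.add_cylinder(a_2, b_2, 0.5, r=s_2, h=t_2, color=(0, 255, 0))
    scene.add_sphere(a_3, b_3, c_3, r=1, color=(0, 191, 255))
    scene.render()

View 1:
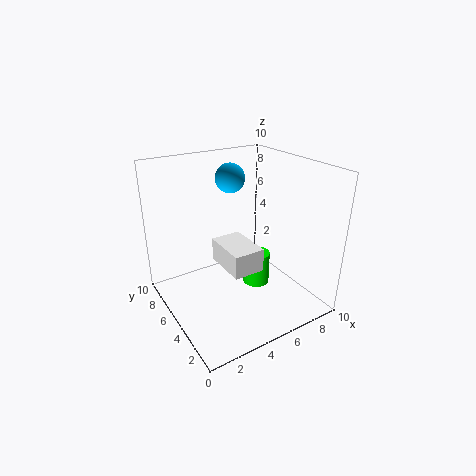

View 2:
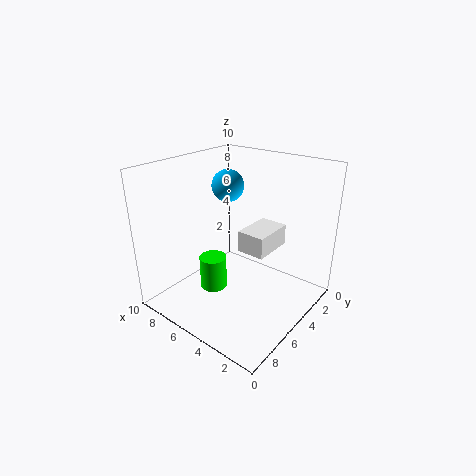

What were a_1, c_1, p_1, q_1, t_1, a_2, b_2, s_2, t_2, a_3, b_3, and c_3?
a_1 = 3, c_1 = 4, p_1 = 2, q_1 = 3, t_1 = 1.5, a_2 = 7, b_2 = 5.5, s_2 = 1, t_2 = 2.5, a_3 = 5, b_3 = 6, c_3 = 9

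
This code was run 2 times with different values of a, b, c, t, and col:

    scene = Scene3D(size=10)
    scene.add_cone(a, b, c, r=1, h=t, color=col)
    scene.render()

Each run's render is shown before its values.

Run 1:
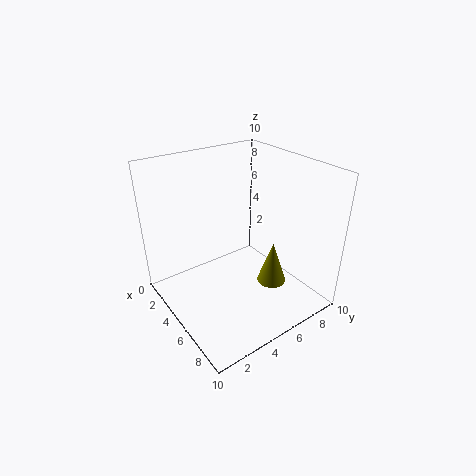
a = 7, b = 6.5, c = 2, t = 3, col = 'olive'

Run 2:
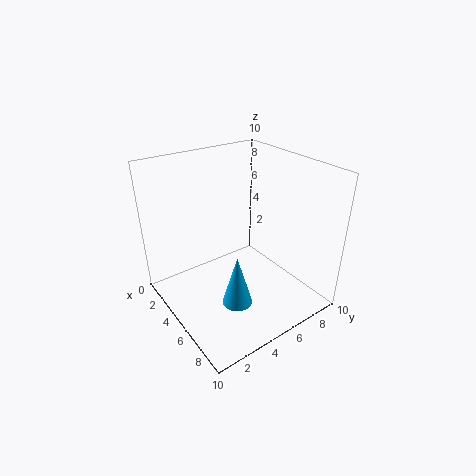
a = 7, b = 3.5, c = 1.5, t = 3.5, col = 'deepskyblue'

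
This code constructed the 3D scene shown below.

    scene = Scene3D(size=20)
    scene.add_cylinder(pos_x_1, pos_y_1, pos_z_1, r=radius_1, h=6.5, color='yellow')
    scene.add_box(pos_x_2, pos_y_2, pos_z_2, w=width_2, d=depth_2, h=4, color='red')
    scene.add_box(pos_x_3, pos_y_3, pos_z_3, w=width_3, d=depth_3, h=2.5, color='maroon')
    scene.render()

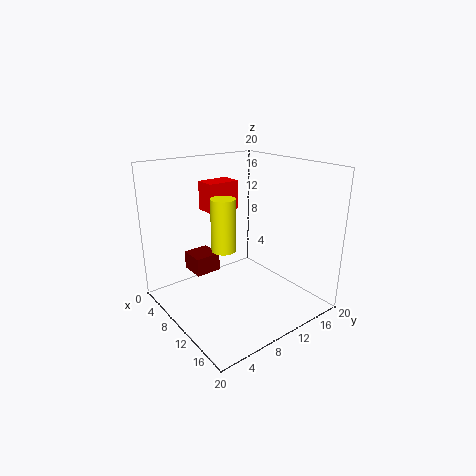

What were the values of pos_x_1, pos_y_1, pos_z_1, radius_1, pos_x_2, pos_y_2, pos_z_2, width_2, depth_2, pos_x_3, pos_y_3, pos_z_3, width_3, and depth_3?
pos_x_1 = 13; pos_y_1 = 5.5; pos_z_1 = 10.5; radius_1 = 1.5; pos_x_2 = 5; pos_y_2 = 7; pos_z_2 = 13.5; width_2 = 3; depth_2 = 4.5; pos_x_3 = 5.5; pos_y_3 = 4; pos_z_3 = 5.5; width_3 = 3.5; depth_3 = 3.5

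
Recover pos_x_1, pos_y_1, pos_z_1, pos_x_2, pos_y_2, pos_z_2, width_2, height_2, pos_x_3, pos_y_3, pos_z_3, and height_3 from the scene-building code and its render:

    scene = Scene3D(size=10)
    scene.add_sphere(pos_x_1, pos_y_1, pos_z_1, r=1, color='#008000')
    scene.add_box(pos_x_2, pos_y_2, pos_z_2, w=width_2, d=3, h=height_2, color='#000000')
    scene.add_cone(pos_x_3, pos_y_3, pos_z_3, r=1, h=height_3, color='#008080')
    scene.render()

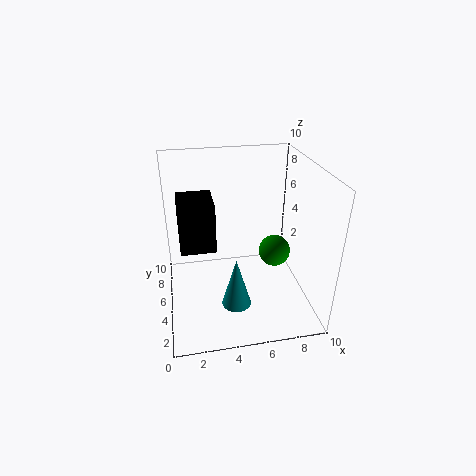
pos_x_1 = 7; pos_y_1 = 3; pos_z_1 = 5; pos_x_2 = 1; pos_y_2 = 5; pos_z_2 = 4; width_2 = 2.5; height_2 = 3.5; pos_x_3 = 4.5; pos_y_3 = 3; pos_z_3 = 1; height_3 = 3.5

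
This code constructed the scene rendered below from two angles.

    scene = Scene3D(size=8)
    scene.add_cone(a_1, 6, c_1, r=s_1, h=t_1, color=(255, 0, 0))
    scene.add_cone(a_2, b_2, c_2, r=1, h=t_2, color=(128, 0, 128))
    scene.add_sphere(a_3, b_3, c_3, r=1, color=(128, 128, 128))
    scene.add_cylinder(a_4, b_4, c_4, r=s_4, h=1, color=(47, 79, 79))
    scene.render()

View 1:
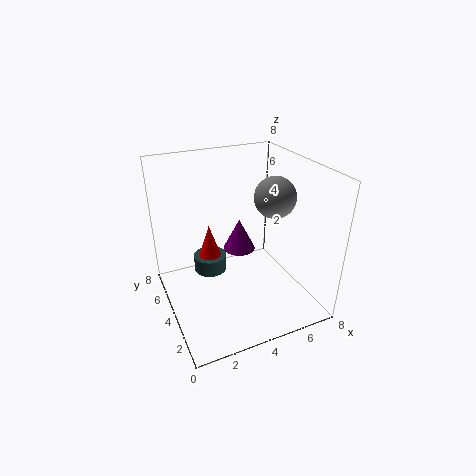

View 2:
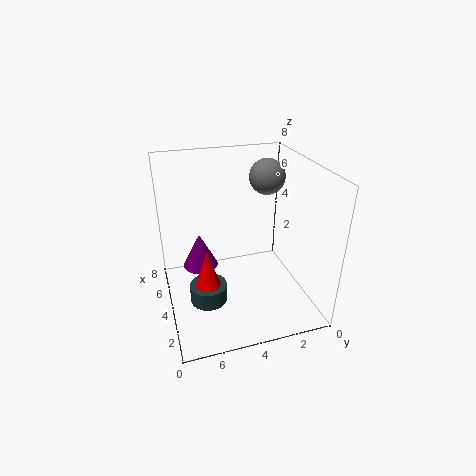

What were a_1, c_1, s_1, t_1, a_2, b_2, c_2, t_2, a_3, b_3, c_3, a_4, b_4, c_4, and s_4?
a_1 = 3; c_1 = 1; s_1 = 1; t_1 = 3; a_2 = 5; b_2 = 6; c_2 = 2; t_2 = 2; a_3 = 5; b_3 = 2; c_3 = 7; a_4 = 3; b_4 = 6; c_4 = 1; s_4 = 1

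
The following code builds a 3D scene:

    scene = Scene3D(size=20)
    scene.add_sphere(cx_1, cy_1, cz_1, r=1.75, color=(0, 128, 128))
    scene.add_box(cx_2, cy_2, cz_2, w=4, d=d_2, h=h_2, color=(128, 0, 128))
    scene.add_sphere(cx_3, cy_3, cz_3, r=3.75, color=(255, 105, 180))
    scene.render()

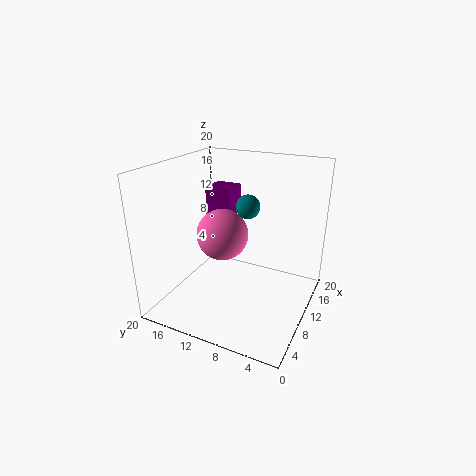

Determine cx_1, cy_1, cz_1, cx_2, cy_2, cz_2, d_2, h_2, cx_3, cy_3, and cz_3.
cx_1 = 13.25
cy_1 = 10
cz_1 = 13.5
cx_2 = 13.25
cy_2 = 13
cz_2 = 11.25
d_2 = 4
h_2 = 4.25
cx_3 = 11
cy_3 = 13
cz_3 = 9.5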